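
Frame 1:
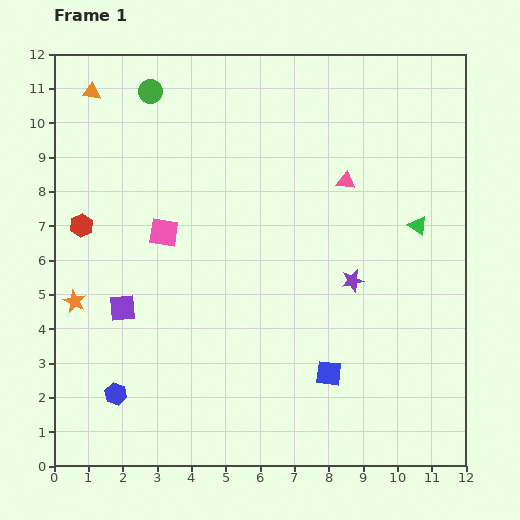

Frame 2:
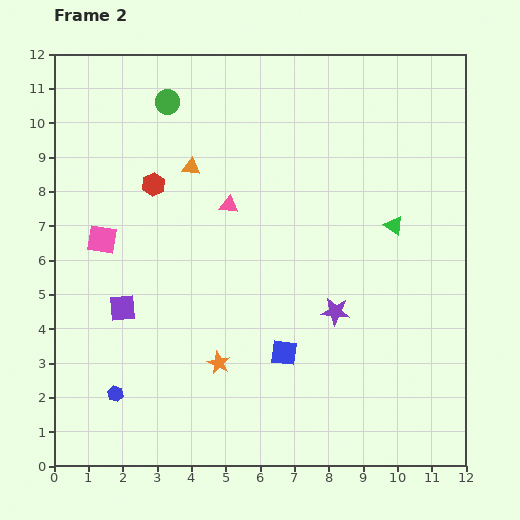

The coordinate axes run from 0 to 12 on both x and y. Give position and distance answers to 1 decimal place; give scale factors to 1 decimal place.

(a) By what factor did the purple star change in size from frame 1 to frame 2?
1.3×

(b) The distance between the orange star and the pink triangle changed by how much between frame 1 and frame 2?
-4.0

Distance in frame 1: 8.6. Distance in frame 2: 4.6.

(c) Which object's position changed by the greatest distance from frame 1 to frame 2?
the orange star

(moved 4.6; next 3.6)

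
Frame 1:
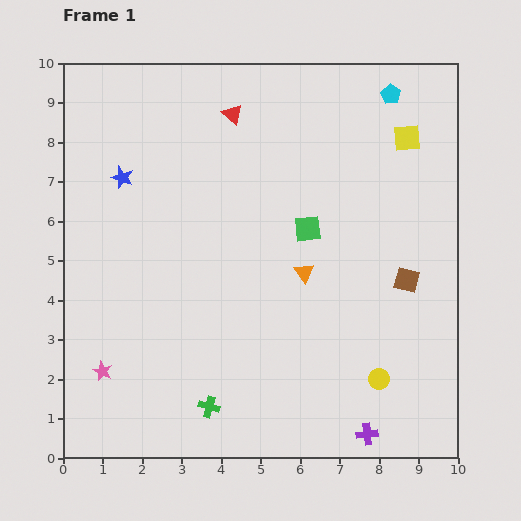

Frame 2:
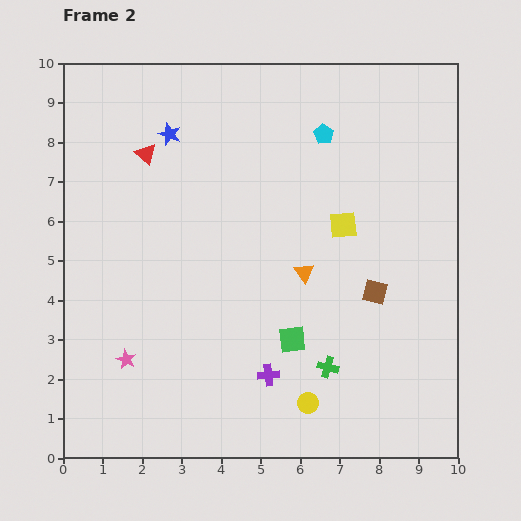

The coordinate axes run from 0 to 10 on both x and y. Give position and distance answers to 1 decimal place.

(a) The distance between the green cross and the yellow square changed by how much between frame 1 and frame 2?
-4.8

Distance in frame 1: 8.4. Distance in frame 2: 3.6.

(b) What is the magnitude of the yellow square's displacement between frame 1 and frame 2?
2.7

The yellow square moved from (8.7, 8.1) to (7.1, 5.9), a distance of √(1.6² + 2.2²) ≈ 2.7.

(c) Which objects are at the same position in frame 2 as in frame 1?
the orange triangle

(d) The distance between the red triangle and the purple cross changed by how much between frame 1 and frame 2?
-2.4

Distance in frame 1: 8.8. Distance in frame 2: 6.4.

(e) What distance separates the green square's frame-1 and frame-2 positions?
2.8

The green square moved from (6.2, 5.8) to (5.8, 3.0), a distance of √(0.4² + 2.8²) ≈ 2.8.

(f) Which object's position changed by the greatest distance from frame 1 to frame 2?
the green cross

(moved 3.2; next 2.9)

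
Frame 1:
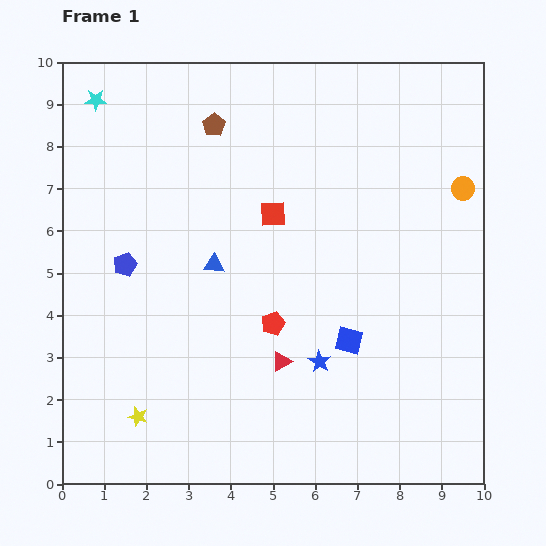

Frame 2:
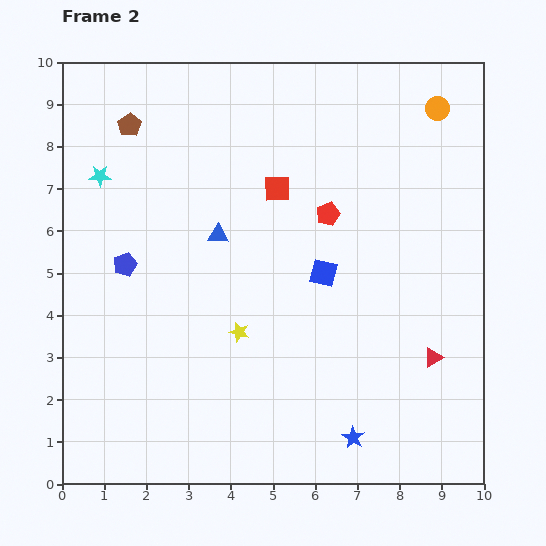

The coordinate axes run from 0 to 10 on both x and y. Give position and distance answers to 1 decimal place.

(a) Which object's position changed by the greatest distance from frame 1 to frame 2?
the red triangle

(moved 3.6; next 3.1)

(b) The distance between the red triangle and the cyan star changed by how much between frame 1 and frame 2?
+1.4

Distance in frame 1: 7.6. Distance in frame 2: 9.0.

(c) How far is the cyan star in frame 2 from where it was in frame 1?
1.8

The cyan star moved from (0.8, 9.1) to (0.9, 7.3), a distance of √(0.1² + 1.8²) ≈ 1.8.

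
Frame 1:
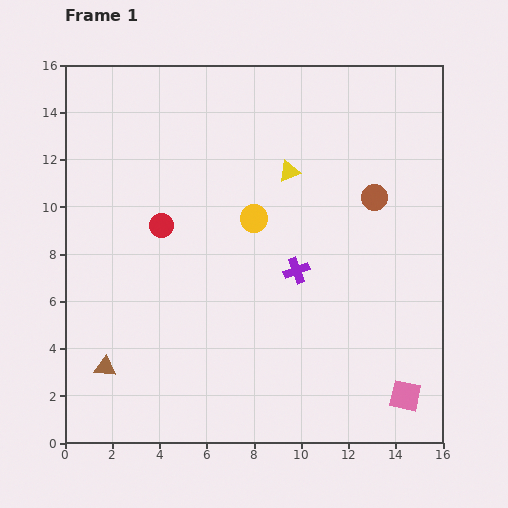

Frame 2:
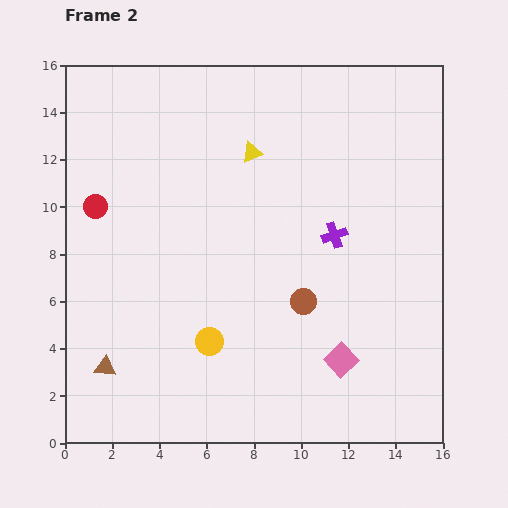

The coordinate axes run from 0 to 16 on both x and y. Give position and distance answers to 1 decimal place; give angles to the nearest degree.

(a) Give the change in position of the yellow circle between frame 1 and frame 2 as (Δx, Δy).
(-1.9, -5.2)

The yellow circle was at (8.0, 9.5) in frame 1 and (6.1, 4.3) in frame 2.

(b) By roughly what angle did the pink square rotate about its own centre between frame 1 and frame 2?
35° clockwise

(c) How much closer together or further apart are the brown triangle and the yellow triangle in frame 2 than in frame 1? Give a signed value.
-0.4

Distance in frame 1: 11.4. Distance in frame 2: 11.0.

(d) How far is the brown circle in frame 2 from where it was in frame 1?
5.3

The brown circle moved from (13.1, 10.4) to (10.1, 6.0), a distance of √(3.0² + 4.4²) ≈ 5.3.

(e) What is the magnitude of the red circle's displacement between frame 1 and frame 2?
2.9

The red circle moved from (4.1, 9.2) to (1.3, 10.0), a distance of √(2.8² + 0.8²) ≈ 2.9.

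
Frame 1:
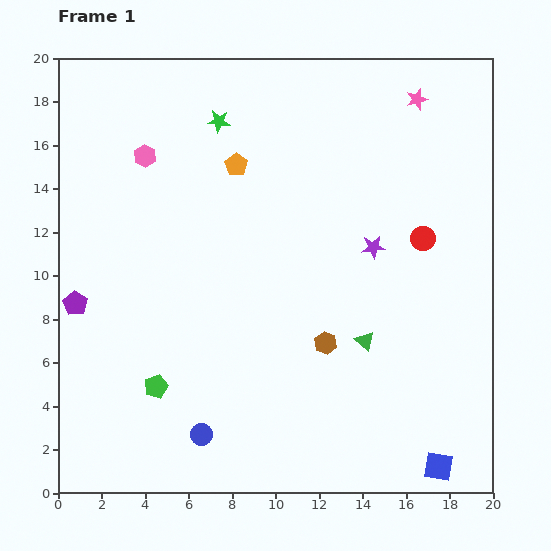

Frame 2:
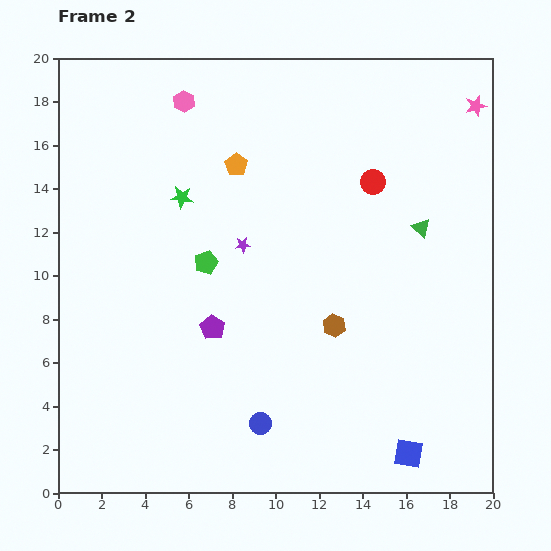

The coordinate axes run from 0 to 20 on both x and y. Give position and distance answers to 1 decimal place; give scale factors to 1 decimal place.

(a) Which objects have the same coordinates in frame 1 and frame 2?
the orange pentagon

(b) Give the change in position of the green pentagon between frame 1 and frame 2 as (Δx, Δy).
(2.3, 5.7)

The green pentagon was at (4.5, 4.9) in frame 1 and (6.8, 10.6) in frame 2.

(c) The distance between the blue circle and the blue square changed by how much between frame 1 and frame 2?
-4.1

Distance in frame 1: 11.0. Distance in frame 2: 6.9.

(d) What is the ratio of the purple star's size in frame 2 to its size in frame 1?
0.6×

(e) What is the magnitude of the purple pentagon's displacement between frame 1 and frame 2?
6.4

The purple pentagon moved from (0.8, 8.7) to (7.1, 7.6), a distance of √(6.3² + 1.1²) ≈ 6.4.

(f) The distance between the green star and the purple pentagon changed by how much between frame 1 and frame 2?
-4.5

Distance in frame 1: 10.7. Distance in frame 2: 6.2.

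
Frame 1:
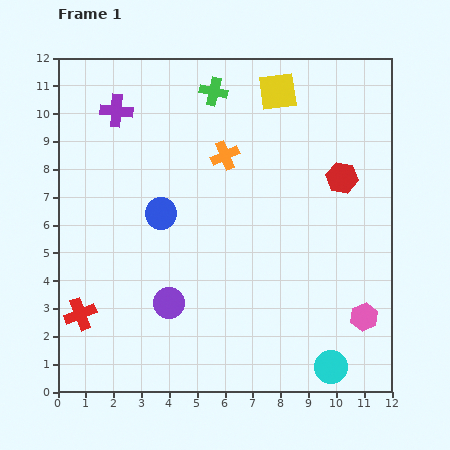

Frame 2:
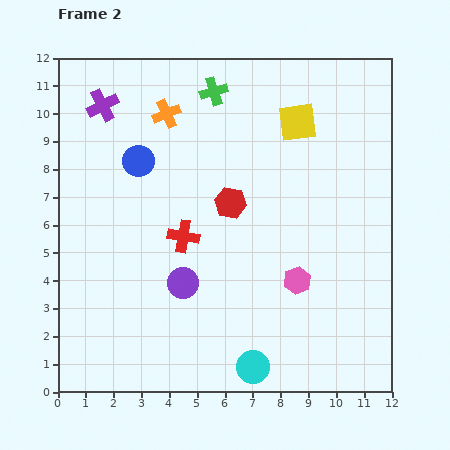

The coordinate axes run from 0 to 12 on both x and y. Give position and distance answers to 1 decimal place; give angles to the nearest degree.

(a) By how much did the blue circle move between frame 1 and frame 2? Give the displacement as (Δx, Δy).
(-0.8, 1.9)

The blue circle was at (3.7, 6.4) in frame 1 and (2.9, 8.3) in frame 2.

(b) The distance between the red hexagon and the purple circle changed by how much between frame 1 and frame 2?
-4.3

Distance in frame 1: 7.7. Distance in frame 2: 3.4.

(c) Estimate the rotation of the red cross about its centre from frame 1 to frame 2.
31° clockwise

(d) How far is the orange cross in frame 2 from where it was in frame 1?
2.6

The orange cross moved from (6.0, 8.5) to (3.9, 10.0), a distance of √(2.1² + 1.5²) ≈ 2.6.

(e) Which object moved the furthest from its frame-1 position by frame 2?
the red cross

(moved 4.6; next 4.1)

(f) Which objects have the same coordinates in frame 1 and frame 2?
the green cross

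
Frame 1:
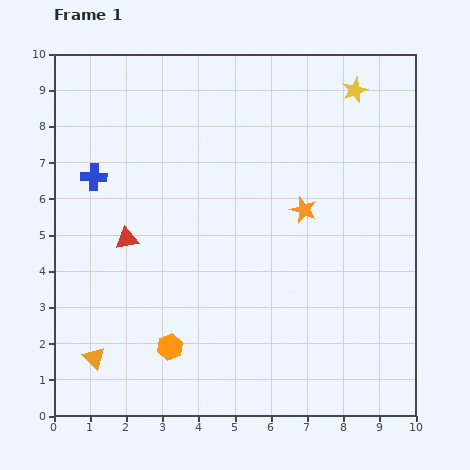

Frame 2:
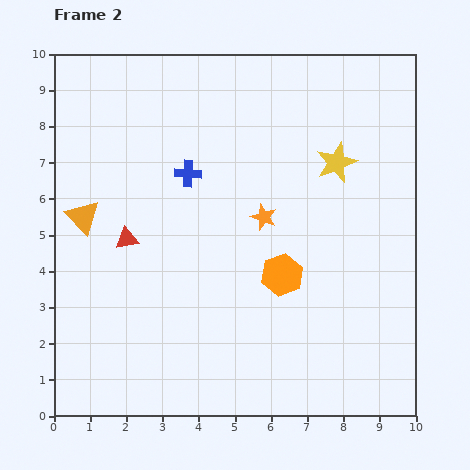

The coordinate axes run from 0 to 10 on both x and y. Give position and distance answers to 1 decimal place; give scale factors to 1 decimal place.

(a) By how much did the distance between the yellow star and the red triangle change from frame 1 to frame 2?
-1.3

Distance in frame 1: 7.5. Distance in frame 2: 6.2.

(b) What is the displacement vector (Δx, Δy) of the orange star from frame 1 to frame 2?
(-1.1, -0.2)

The orange star was at (6.9, 5.7) in frame 1 and (5.8, 5.5) in frame 2.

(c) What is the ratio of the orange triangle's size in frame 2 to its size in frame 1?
1.5×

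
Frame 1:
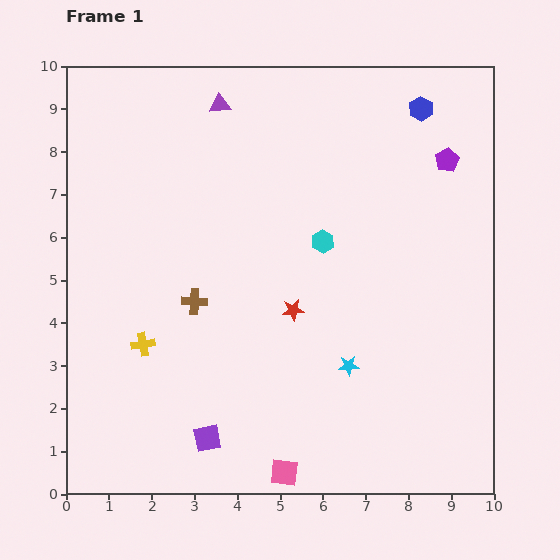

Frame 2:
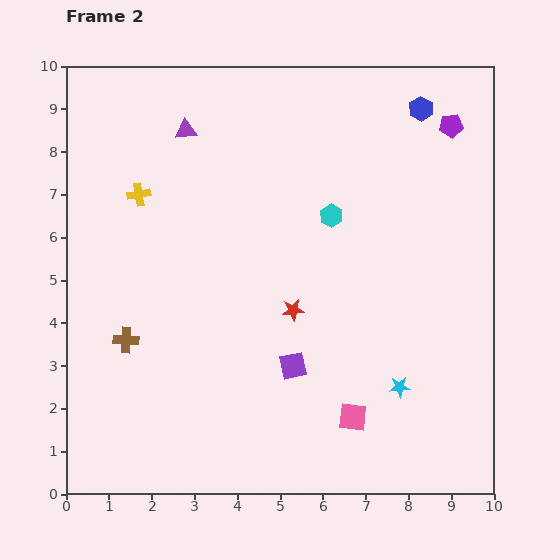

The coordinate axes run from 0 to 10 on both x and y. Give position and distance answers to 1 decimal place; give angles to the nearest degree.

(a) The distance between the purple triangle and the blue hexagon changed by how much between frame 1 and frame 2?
+0.8

Distance in frame 1: 4.7. Distance in frame 2: 5.5.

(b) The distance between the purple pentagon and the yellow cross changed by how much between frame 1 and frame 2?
-0.8

Distance in frame 1: 8.3. Distance in frame 2: 7.5.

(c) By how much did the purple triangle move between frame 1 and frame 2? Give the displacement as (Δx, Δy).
(-0.8, -0.6)

The purple triangle was at (3.6, 9.1) in frame 1 and (2.8, 8.5) in frame 2.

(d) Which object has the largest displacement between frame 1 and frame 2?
the yellow cross

(moved 3.5; next 2.6)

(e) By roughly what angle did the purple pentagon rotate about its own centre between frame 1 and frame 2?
24° clockwise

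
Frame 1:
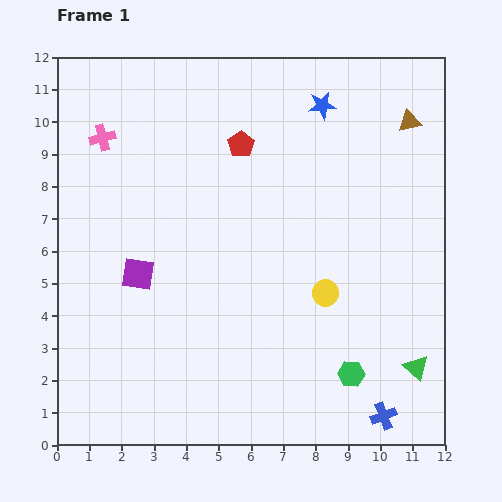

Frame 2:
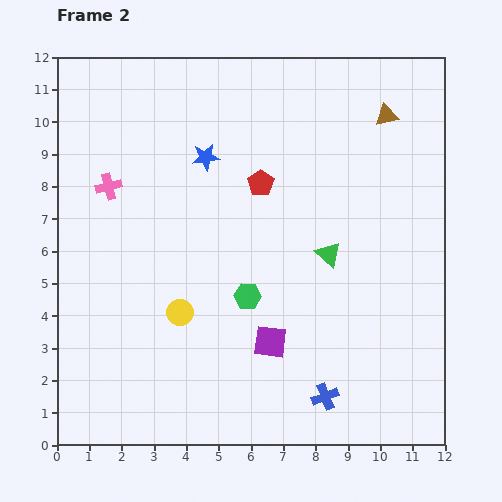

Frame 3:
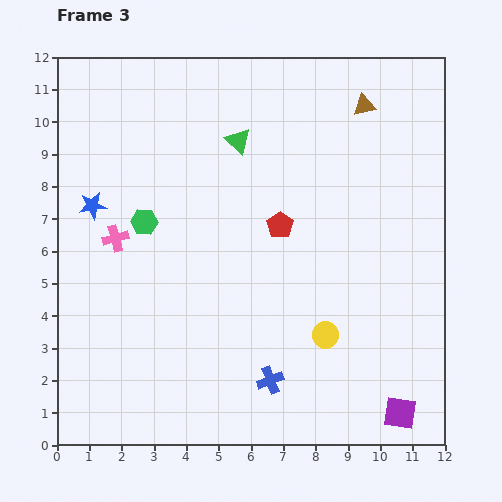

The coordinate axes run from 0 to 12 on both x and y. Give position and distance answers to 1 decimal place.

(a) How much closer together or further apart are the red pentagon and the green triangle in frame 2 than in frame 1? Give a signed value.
-5.8

Distance in frame 1: 8.8. Distance in frame 2: 3.0.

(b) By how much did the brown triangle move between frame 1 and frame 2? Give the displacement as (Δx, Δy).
(-0.7, 0.2)

The brown triangle was at (10.9, 10.0) in frame 1 and (10.2, 10.2) in frame 2.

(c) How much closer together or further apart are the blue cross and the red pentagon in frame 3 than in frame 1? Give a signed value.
-4.7

Distance in frame 1: 9.5. Distance in frame 3: 4.8.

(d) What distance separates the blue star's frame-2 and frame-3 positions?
3.8

The blue star moved from (4.6, 8.9) to (1.1, 7.4), a distance of √(3.5² + 1.5²) ≈ 3.8.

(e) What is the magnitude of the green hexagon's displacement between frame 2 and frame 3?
3.9

The green hexagon moved from (5.9, 4.6) to (2.7, 6.9), a distance of √(3.2² + 2.3²) ≈ 3.9.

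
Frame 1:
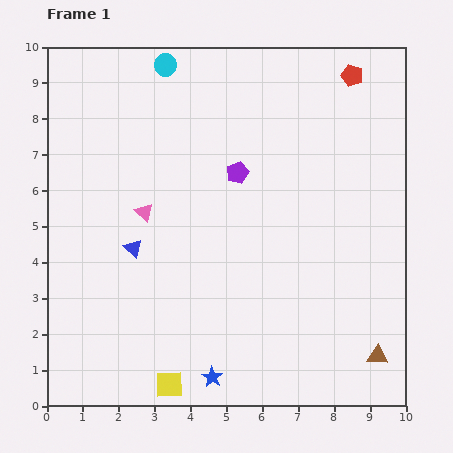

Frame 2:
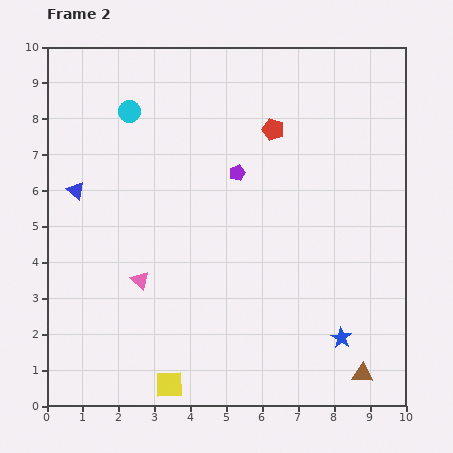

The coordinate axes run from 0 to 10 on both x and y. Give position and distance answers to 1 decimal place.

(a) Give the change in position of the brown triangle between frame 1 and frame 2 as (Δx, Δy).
(-0.4, -0.5)

The brown triangle was at (9.2, 1.4) in frame 1 and (8.8, 0.9) in frame 2.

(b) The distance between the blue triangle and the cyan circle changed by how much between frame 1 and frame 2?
-2.5

Distance in frame 1: 5.2. Distance in frame 2: 2.7.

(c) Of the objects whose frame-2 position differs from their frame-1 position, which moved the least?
the brown triangle

(moved 0.6)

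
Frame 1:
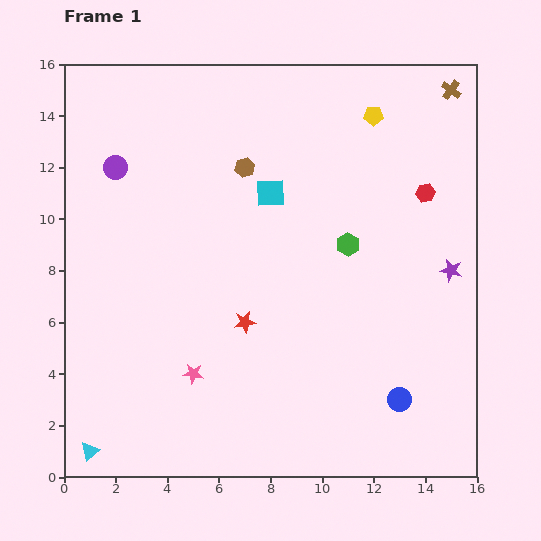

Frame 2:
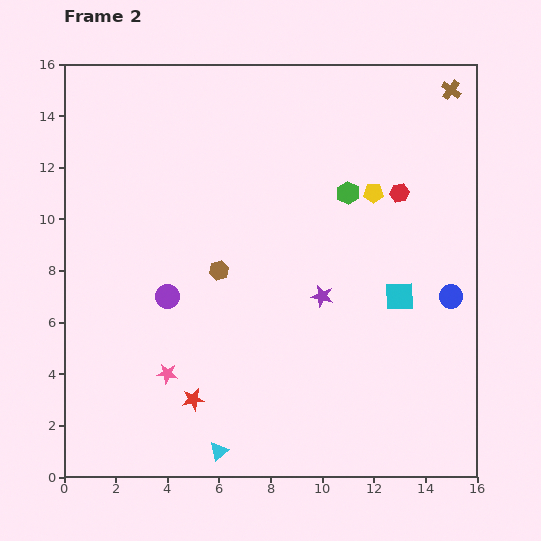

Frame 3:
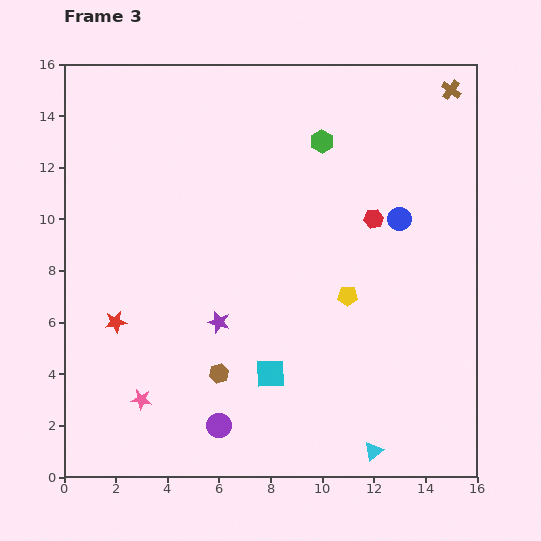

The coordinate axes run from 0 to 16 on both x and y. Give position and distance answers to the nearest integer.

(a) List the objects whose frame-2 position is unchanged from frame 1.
the brown cross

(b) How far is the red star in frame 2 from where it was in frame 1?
4

The red star moved from (7, 6) to (5, 3), a distance of √(2² + 3²) ≈ 4.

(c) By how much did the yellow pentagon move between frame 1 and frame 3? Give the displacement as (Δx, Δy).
(-1, -7)

The yellow pentagon was at (12, 14) in frame 1 and (11, 7) in frame 3.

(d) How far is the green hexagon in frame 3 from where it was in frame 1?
4

The green hexagon moved from (11, 9) to (10, 13), a distance of √(1² + 4²) ≈ 4.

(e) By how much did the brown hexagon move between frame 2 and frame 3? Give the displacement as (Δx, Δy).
(0, -4)

The brown hexagon was at (6, 8) in frame 2 and (6, 4) in frame 3.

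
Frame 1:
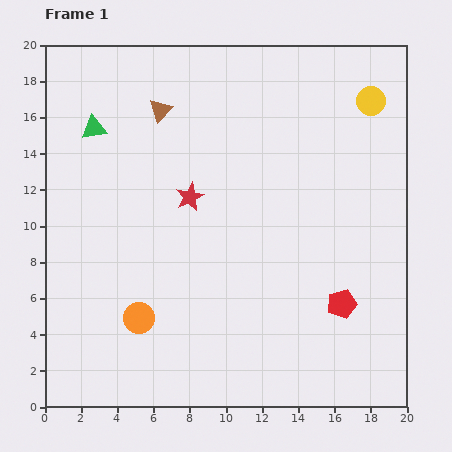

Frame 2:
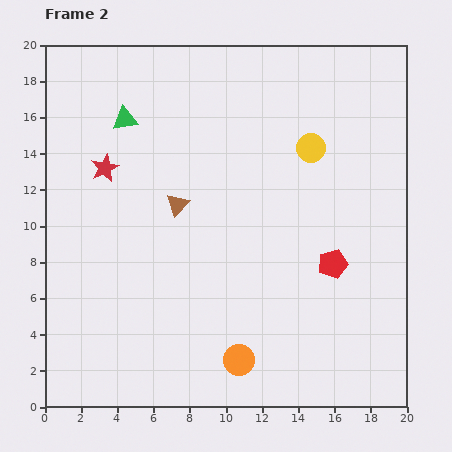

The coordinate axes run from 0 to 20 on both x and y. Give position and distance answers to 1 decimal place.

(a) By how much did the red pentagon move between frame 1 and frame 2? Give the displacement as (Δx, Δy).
(-0.5, 2.2)

The red pentagon was at (16.4, 5.7) in frame 1 and (15.9, 7.9) in frame 2.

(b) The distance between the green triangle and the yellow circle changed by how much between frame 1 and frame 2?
-5.0

Distance in frame 1: 15.4. Distance in frame 2: 10.4.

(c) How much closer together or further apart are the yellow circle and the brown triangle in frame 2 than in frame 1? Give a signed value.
-3.6

Distance in frame 1: 11.6. Distance in frame 2: 8.0.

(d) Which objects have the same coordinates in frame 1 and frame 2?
none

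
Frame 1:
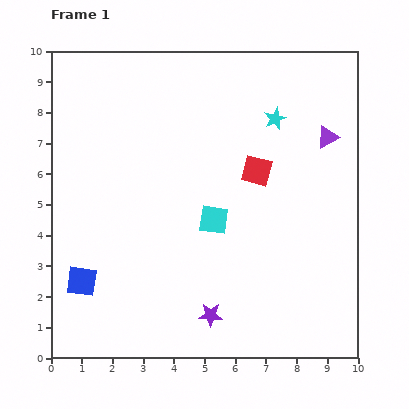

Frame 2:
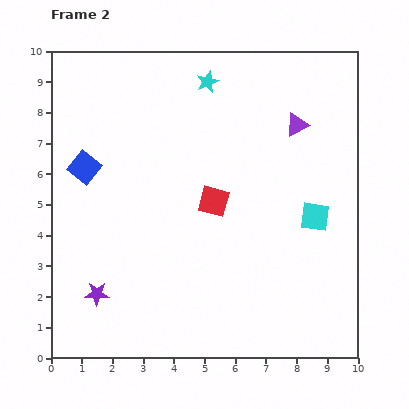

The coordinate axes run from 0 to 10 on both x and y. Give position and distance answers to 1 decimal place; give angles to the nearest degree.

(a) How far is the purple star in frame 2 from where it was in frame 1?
3.8

The purple star moved from (5.2, 1.4) to (1.5, 2.1), a distance of √(3.7² + 0.7²) ≈ 3.8.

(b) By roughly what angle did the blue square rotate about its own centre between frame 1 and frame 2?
31° clockwise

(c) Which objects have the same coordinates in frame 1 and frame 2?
none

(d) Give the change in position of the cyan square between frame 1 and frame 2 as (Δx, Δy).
(3.3, 0.1)

The cyan square was at (5.3, 4.5) in frame 1 and (8.6, 4.6) in frame 2.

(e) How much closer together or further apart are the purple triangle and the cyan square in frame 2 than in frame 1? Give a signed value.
-1.5

Distance in frame 1: 4.6. Distance in frame 2: 3.1.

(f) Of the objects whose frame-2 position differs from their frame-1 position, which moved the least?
the purple triangle

(moved 1.1)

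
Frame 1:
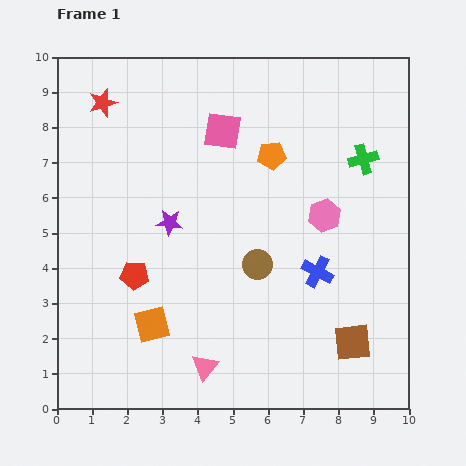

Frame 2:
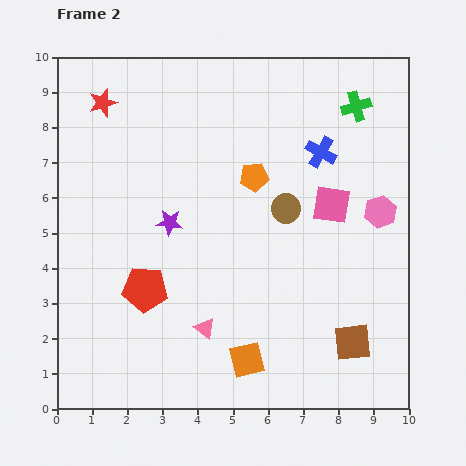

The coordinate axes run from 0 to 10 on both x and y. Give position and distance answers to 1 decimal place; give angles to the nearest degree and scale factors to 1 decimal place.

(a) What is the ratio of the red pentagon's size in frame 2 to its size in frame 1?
1.6×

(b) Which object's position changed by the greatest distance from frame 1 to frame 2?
the pink square

(moved 3.7; next 3.4)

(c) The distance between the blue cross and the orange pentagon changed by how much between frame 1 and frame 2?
-1.5

Distance in frame 1: 3.5. Distance in frame 2: 2.0.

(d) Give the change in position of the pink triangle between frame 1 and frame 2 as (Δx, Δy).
(0.0, 1.1)

The pink triangle was at (4.2, 1.2) in frame 1 and (4.2, 2.3) in frame 2.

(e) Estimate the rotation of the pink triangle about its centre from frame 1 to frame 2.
31° counter-clockwise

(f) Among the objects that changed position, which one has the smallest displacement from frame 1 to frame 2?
the red pentagon

(moved 0.5)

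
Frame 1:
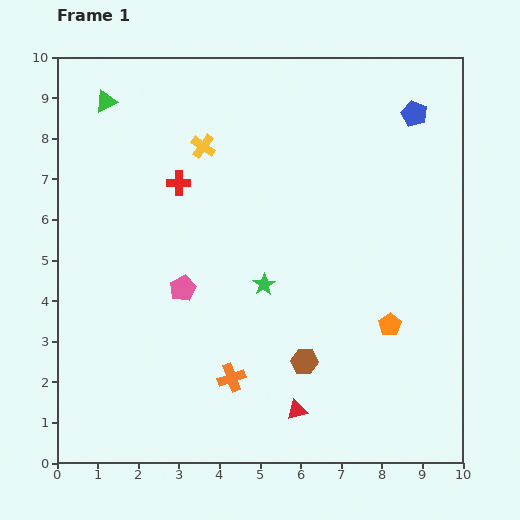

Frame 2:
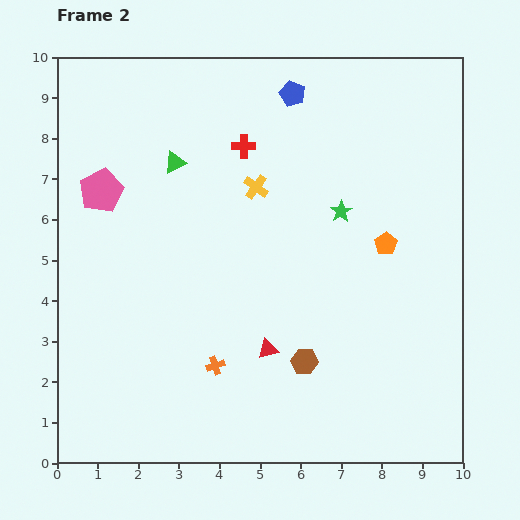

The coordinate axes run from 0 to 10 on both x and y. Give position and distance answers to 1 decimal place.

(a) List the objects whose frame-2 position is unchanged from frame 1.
the brown hexagon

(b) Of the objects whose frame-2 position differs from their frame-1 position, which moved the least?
the orange cross

(moved 0.5)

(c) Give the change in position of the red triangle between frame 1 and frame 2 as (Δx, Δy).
(-0.7, 1.5)

The red triangle was at (5.9, 1.3) in frame 1 and (5.2, 2.8) in frame 2.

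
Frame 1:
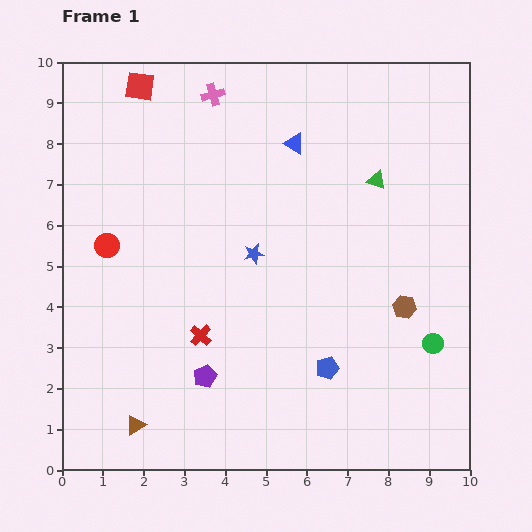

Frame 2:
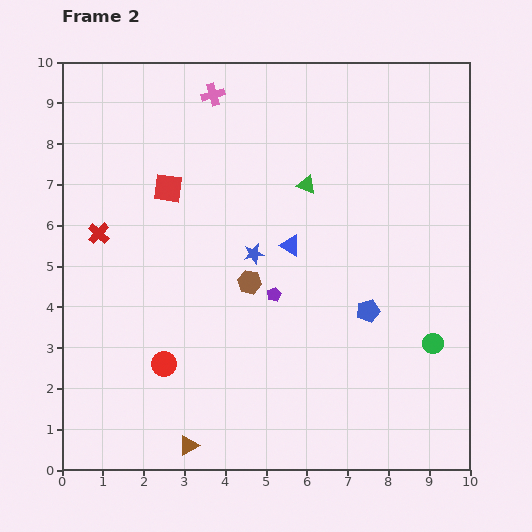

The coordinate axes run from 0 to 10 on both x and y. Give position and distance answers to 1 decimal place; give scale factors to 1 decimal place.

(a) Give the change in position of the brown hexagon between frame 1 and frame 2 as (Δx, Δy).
(-3.8, 0.6)

The brown hexagon was at (8.4, 4.0) in frame 1 and (4.6, 4.6) in frame 2.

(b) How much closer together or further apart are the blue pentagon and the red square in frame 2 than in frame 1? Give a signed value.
-2.6

Distance in frame 1: 8.3. Distance in frame 2: 5.7.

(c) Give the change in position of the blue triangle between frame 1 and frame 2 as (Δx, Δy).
(-0.1, -2.5)

The blue triangle was at (5.7, 8.0) in frame 1 and (5.6, 5.5) in frame 2.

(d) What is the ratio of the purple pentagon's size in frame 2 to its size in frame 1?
0.6×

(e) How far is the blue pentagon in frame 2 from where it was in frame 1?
1.7

The blue pentagon moved from (6.5, 2.5) to (7.5, 3.9), a distance of √(1.0² + 1.4²) ≈ 1.7.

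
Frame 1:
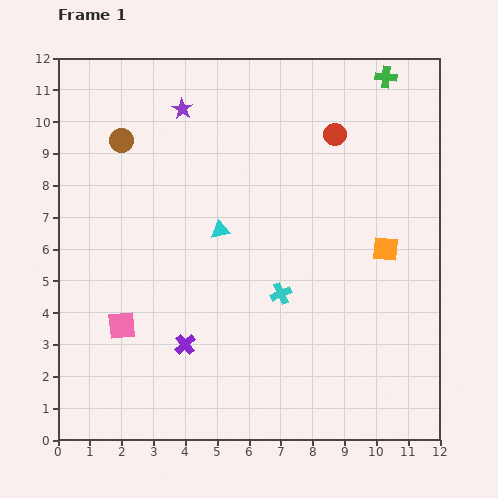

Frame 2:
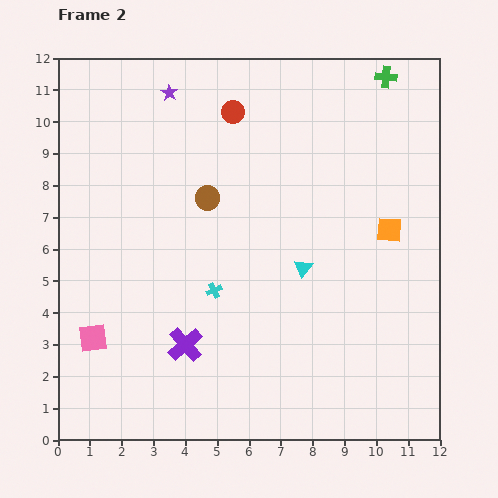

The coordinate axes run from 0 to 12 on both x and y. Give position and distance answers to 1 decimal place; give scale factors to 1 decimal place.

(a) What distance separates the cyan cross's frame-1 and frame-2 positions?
2.1

The cyan cross moved from (7.0, 4.6) to (4.9, 4.7), a distance of √(2.1² + 0.1²) ≈ 2.1.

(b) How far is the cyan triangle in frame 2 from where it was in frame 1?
2.9

The cyan triangle moved from (5.1, 6.6) to (7.7, 5.4), a distance of √(2.6² + 1.2²) ≈ 2.9.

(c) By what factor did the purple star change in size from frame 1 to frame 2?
0.8×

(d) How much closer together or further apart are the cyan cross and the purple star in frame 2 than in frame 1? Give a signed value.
-0.2

Distance in frame 1: 6.6. Distance in frame 2: 6.4.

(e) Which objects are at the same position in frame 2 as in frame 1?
the purple cross, the green cross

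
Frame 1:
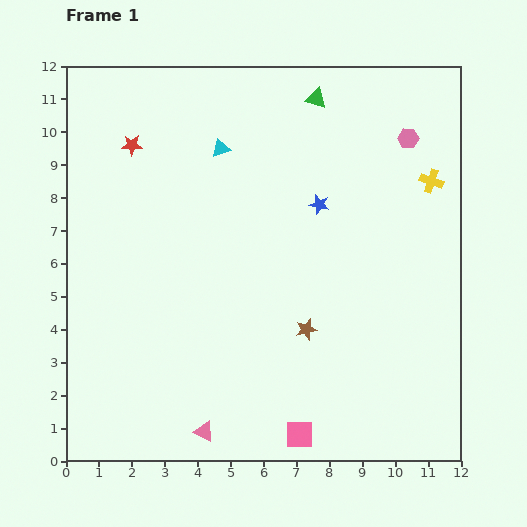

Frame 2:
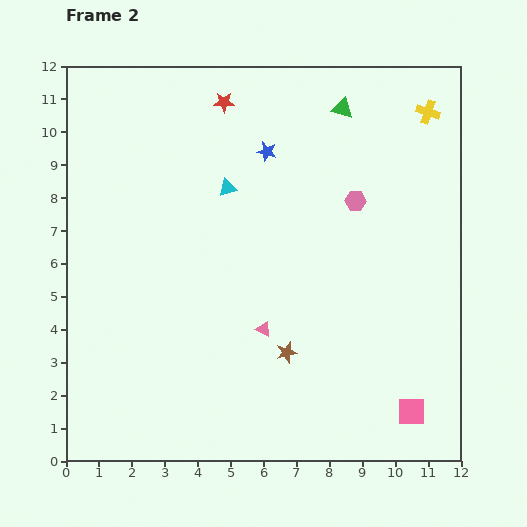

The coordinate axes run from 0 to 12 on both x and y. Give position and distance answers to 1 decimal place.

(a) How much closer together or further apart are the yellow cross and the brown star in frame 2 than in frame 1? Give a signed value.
+2.6

Distance in frame 1: 5.9. Distance in frame 2: 8.5.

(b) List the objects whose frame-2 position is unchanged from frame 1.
none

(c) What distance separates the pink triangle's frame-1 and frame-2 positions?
3.6

The pink triangle moved from (4.2, 0.9) to (6.0, 4.0), a distance of √(1.8² + 3.1²) ≈ 3.6.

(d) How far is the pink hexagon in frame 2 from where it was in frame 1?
2.5

The pink hexagon moved from (10.4, 9.8) to (8.8, 7.9), a distance of √(1.6² + 1.9²) ≈ 2.5.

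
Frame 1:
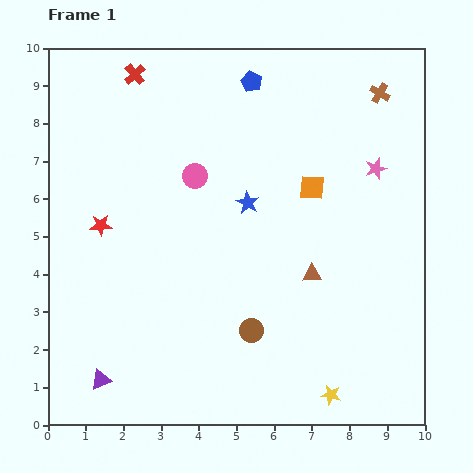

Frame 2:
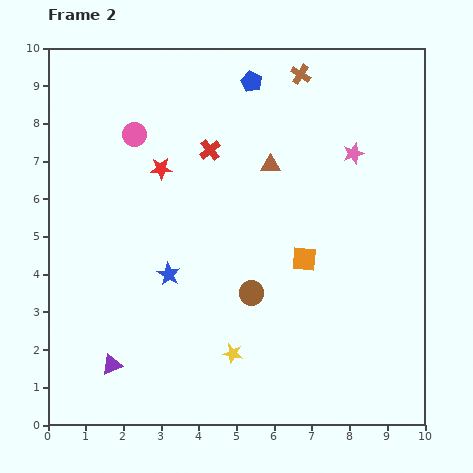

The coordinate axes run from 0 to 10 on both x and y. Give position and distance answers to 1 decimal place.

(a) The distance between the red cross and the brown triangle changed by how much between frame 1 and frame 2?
-5.5

Distance in frame 1: 7.1. Distance in frame 2: 1.6.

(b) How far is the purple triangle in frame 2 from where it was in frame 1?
0.5

The purple triangle moved from (1.4, 1.2) to (1.7, 1.6), a distance of √(0.3² + 0.4²) ≈ 0.5.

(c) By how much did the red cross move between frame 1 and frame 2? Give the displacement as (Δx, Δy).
(2.0, -2.0)

The red cross was at (2.3, 9.3) in frame 1 and (4.3, 7.3) in frame 2.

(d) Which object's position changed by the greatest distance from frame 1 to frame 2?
the brown triangle

(moved 3.1; next 2.8)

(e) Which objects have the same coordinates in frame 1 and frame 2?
the blue pentagon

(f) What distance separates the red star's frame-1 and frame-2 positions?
2.2

The red star moved from (1.4, 5.3) to (3.0, 6.8), a distance of √(1.6² + 1.5²) ≈ 2.2.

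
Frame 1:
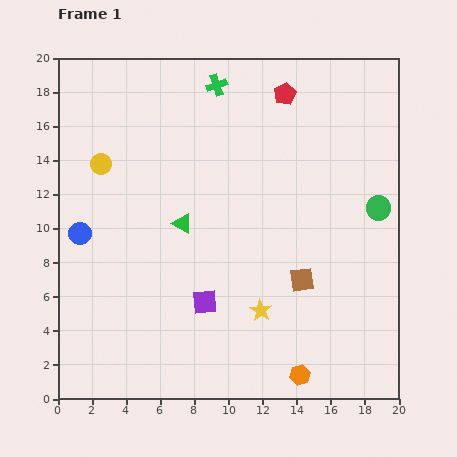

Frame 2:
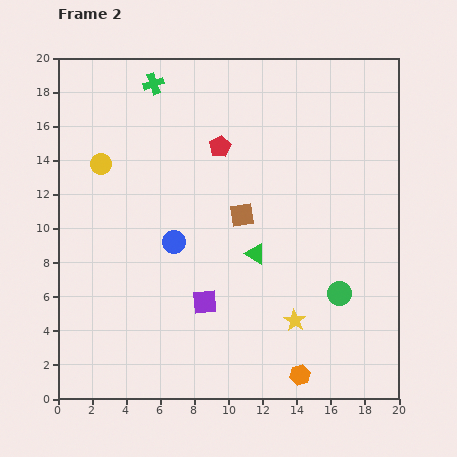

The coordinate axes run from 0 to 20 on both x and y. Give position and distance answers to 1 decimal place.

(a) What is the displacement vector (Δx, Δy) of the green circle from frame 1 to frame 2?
(-2.3, -5.0)

The green circle was at (18.8, 11.2) in frame 1 and (16.5, 6.2) in frame 2.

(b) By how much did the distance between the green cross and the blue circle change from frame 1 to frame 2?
-2.4

Distance in frame 1: 11.8. Distance in frame 2: 9.4.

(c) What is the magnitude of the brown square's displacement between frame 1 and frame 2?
5.2

The brown square moved from (14.3, 7.0) to (10.8, 10.8), a distance of √(3.5² + 3.8²) ≈ 5.2.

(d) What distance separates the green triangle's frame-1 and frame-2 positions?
4.7

The green triangle moved from (7.3, 10.3) to (11.6, 8.5), a distance of √(4.3² + 1.8²) ≈ 4.7.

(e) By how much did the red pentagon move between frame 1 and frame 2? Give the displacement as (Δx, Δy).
(-3.8, -3.1)

The red pentagon was at (13.3, 17.9) in frame 1 and (9.5, 14.8) in frame 2.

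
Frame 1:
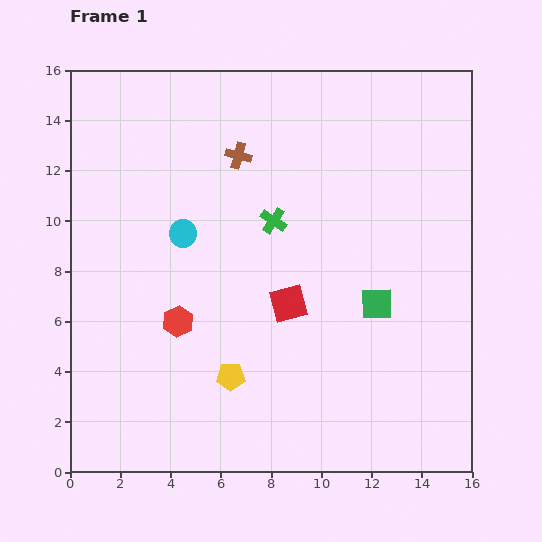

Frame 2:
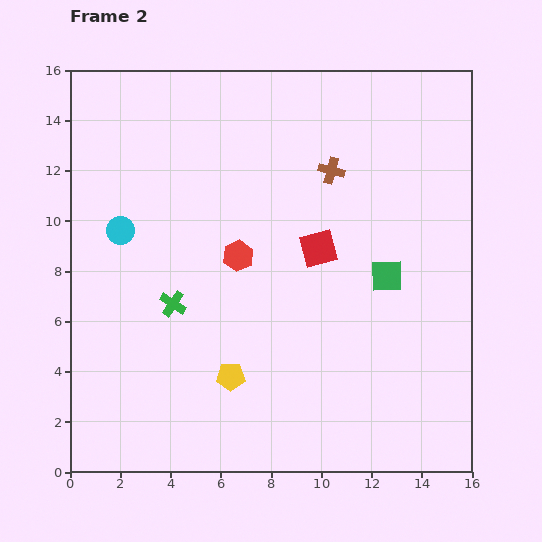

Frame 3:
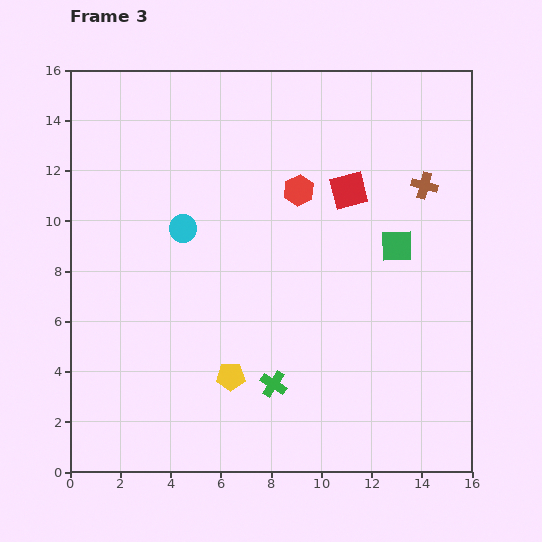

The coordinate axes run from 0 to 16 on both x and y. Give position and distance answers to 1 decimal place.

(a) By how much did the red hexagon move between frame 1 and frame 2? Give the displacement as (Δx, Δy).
(2.4, 2.6)

The red hexagon was at (4.3, 6.0) in frame 1 and (6.7, 8.6) in frame 2.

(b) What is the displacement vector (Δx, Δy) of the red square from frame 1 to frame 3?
(2.4, 4.5)

The red square was at (8.7, 6.7) in frame 1 and (11.1, 11.2) in frame 3.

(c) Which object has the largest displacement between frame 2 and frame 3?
the green cross

(moved 5.1; next 3.7)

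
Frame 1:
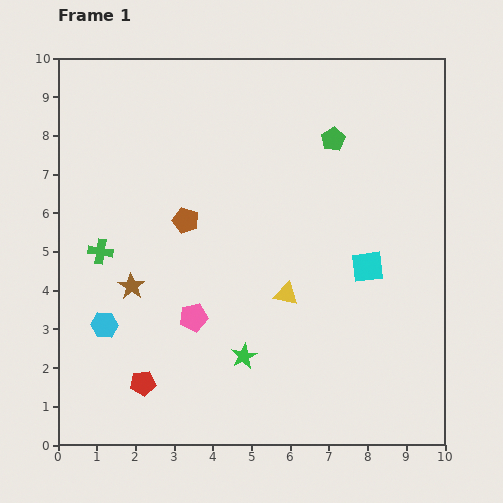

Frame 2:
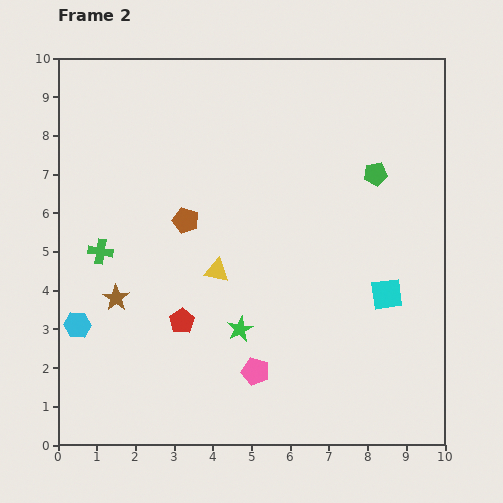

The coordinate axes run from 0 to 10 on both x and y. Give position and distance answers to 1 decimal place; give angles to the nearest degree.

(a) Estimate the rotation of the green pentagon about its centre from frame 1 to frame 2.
21° clockwise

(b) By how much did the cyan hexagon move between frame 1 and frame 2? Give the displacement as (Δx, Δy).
(-0.7, 0.0)

The cyan hexagon was at (1.2, 3.1) in frame 1 and (0.5, 3.1) in frame 2.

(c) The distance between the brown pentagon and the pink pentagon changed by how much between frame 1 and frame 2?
+1.8

Distance in frame 1: 2.5. Distance in frame 2: 4.3.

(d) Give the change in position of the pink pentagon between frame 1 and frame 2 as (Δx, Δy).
(1.6, -1.4)

The pink pentagon was at (3.5, 3.3) in frame 1 and (5.1, 1.9) in frame 2.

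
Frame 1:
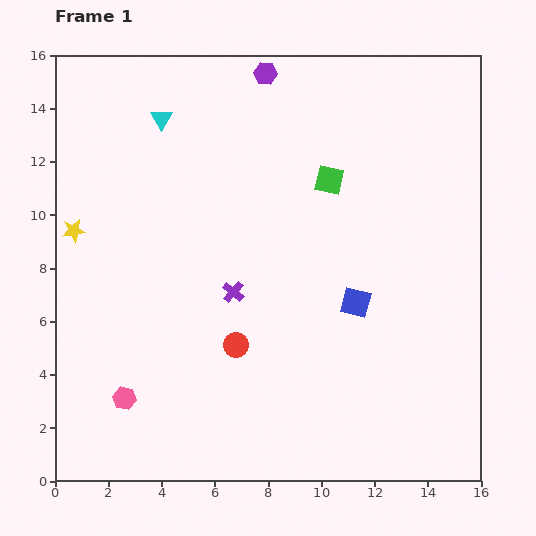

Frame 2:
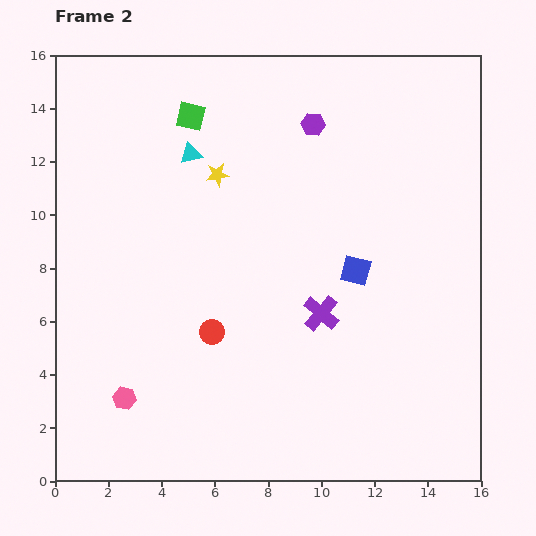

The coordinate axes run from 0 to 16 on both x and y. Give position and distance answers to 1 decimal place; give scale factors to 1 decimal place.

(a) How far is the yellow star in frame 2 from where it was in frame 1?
5.8

The yellow star moved from (0.7, 9.4) to (6.1, 11.5), a distance of √(5.4² + 2.1²) ≈ 5.8.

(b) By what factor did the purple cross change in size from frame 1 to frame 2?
1.6×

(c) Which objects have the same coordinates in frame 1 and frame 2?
the pink hexagon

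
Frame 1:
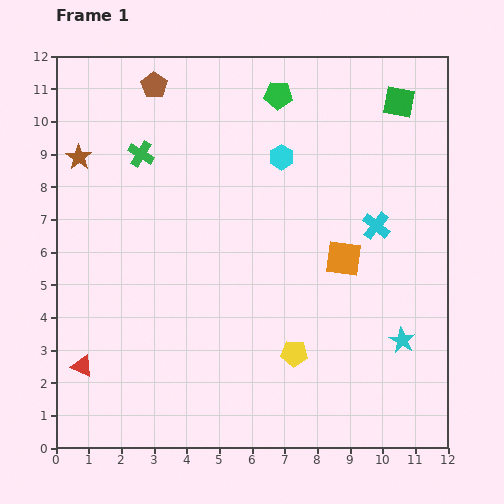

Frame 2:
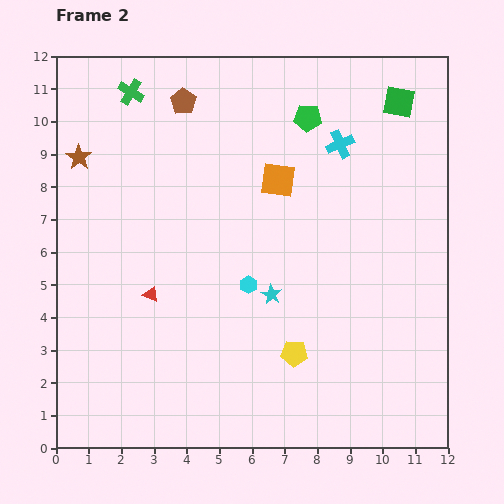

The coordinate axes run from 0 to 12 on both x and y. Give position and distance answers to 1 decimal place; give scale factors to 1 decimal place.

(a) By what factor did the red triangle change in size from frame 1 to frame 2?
0.7×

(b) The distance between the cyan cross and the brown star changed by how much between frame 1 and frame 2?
-1.3

Distance in frame 1: 9.3. Distance in frame 2: 8.0.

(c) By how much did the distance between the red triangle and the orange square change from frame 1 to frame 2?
-3.5

Distance in frame 1: 8.7. Distance in frame 2: 5.2.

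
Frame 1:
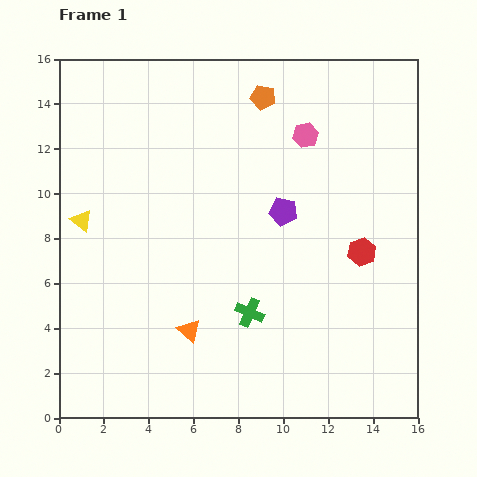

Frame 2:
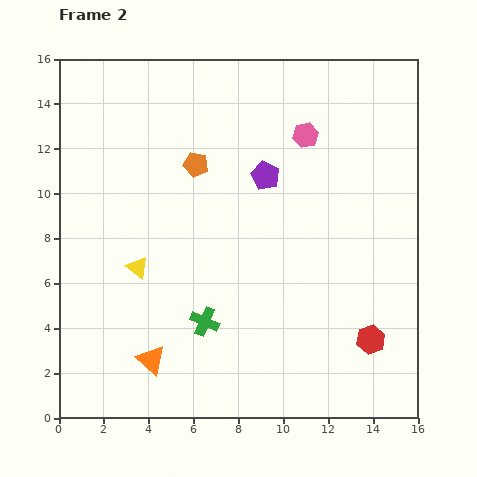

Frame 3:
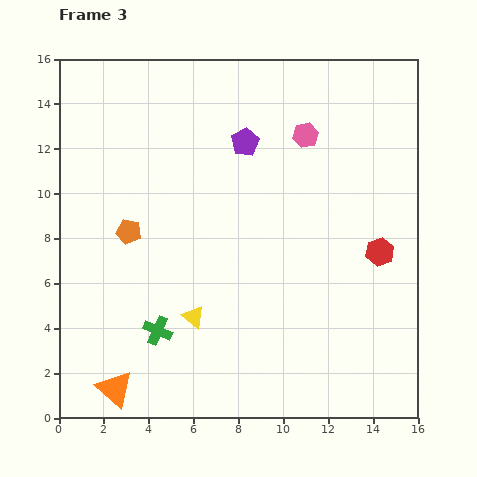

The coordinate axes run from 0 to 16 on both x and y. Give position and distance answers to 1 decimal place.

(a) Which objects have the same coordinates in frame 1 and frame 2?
the pink hexagon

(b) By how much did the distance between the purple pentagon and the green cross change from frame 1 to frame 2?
+2.3

Distance in frame 1: 4.7. Distance in frame 2: 7.0.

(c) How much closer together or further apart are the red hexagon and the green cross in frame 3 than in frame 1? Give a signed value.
+4.8

Distance in frame 1: 5.7. Distance in frame 3: 10.5.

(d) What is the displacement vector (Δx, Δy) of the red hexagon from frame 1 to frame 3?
(0.8, 0.0)

The red hexagon was at (13.5, 7.4) in frame 1 and (14.3, 7.4) in frame 3.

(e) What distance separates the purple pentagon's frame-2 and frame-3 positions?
1.7

The purple pentagon moved from (9.2, 10.8) to (8.3, 12.3), a distance of √(0.9² + 1.5²) ≈ 1.7.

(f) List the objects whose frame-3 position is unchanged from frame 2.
the pink hexagon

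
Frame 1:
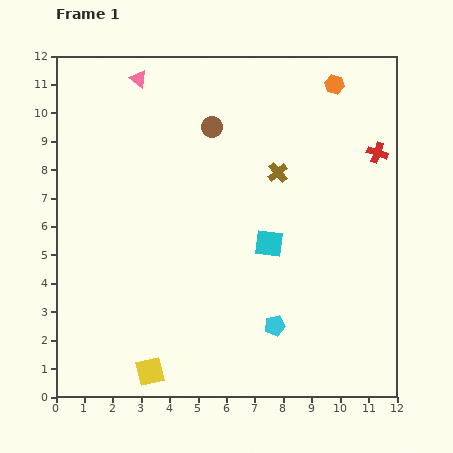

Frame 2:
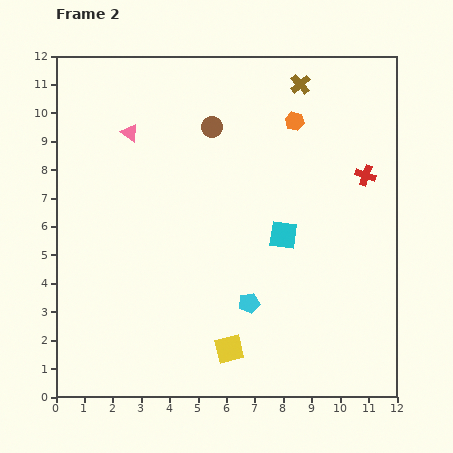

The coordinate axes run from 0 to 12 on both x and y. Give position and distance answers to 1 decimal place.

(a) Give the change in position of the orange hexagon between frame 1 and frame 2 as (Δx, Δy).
(-1.4, -1.3)

The orange hexagon was at (9.8, 11.0) in frame 1 and (8.4, 9.7) in frame 2.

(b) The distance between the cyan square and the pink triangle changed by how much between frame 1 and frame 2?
-0.9

Distance in frame 1: 7.4. Distance in frame 2: 6.5.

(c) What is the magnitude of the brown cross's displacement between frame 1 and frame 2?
3.2

The brown cross moved from (7.8, 7.9) to (8.6, 11.0), a distance of √(0.8² + 3.1²) ≈ 3.2.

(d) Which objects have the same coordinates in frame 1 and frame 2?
the brown circle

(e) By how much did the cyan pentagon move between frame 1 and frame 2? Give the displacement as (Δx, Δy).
(-0.9, 0.8)

The cyan pentagon was at (7.7, 2.5) in frame 1 and (6.8, 3.3) in frame 2.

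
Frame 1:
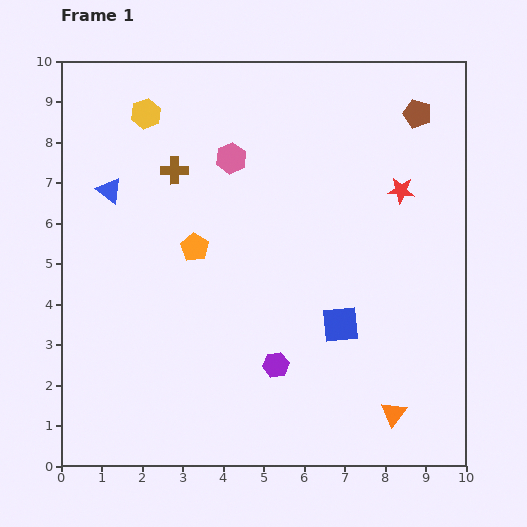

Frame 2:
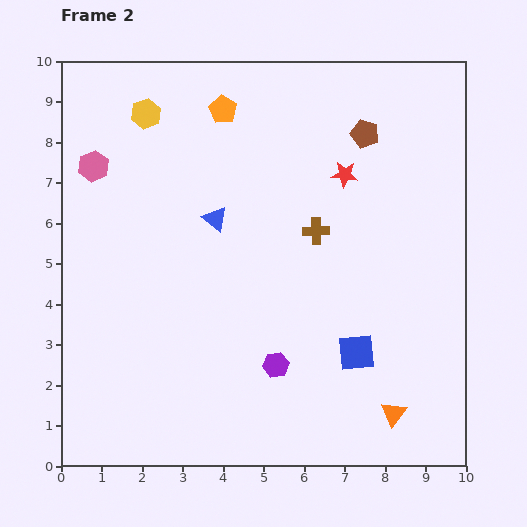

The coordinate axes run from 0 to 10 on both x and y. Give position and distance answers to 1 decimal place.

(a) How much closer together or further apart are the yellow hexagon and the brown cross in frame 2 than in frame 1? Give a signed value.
+3.5

Distance in frame 1: 1.6. Distance in frame 2: 5.1.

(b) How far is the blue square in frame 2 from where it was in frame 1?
0.8

The blue square moved from (6.9, 3.5) to (7.3, 2.8), a distance of √(0.4² + 0.7²) ≈ 0.8.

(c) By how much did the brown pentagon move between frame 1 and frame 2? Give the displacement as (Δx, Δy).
(-1.3, -0.5)

The brown pentagon was at (8.8, 8.7) in frame 1 and (7.5, 8.2) in frame 2.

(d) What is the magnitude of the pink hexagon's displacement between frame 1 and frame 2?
3.4

The pink hexagon moved from (4.2, 7.6) to (0.8, 7.4), a distance of √(3.4² + 0.2²) ≈ 3.4.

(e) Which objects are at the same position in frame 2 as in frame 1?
the orange triangle, the yellow hexagon, the purple hexagon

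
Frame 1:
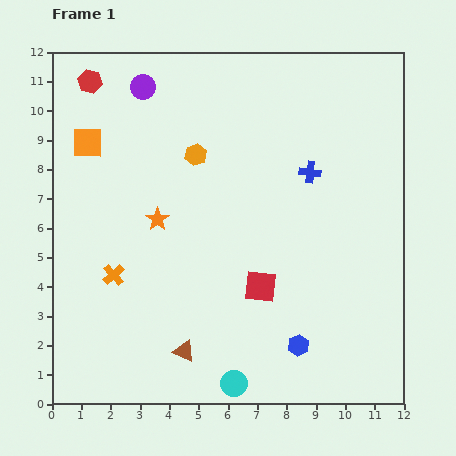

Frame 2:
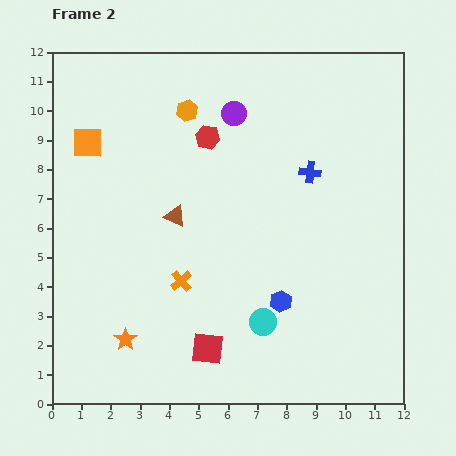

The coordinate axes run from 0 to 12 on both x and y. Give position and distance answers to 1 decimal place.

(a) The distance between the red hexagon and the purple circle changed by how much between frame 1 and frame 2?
-0.6

Distance in frame 1: 1.8. Distance in frame 2: 1.2.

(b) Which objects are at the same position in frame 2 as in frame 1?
the blue cross, the orange square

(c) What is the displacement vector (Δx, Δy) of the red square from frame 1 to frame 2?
(-1.8, -2.1)

The red square was at (7.1, 4.0) in frame 1 and (5.3, 1.9) in frame 2.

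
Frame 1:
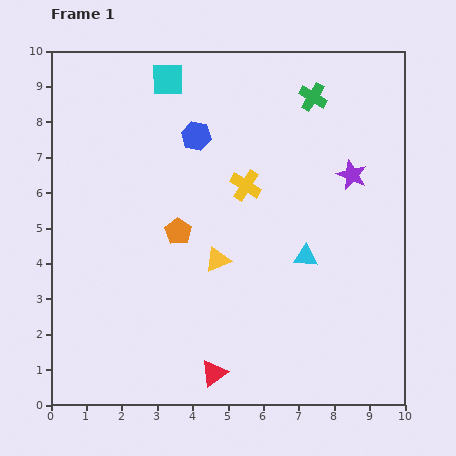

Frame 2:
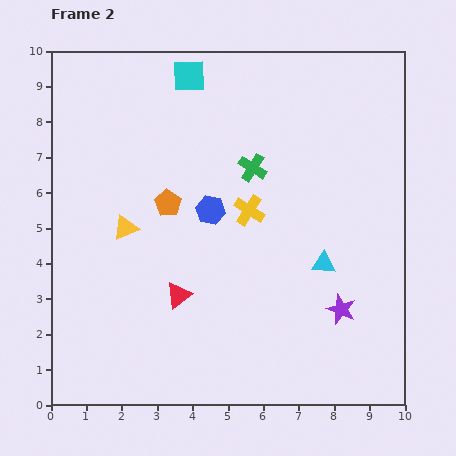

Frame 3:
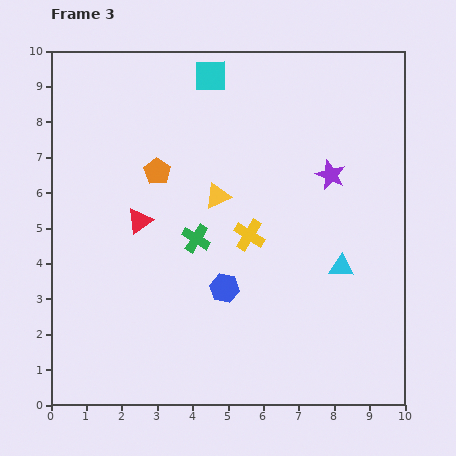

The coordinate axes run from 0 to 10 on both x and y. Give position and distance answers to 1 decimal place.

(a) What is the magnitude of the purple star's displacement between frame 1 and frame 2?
3.8

The purple star moved from (8.5, 6.5) to (8.2, 2.7), a distance of √(0.3² + 3.8²) ≈ 3.8.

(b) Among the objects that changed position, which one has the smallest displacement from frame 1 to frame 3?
the purple star

(moved 0.6)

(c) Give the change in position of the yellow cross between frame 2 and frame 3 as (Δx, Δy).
(0.0, -0.7)

The yellow cross was at (5.6, 5.5) in frame 2 and (5.6, 4.8) in frame 3.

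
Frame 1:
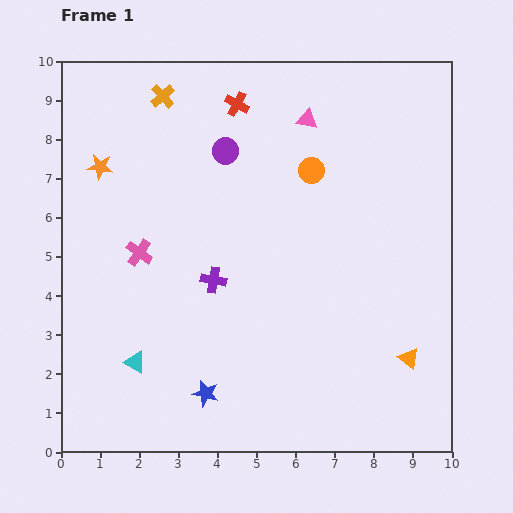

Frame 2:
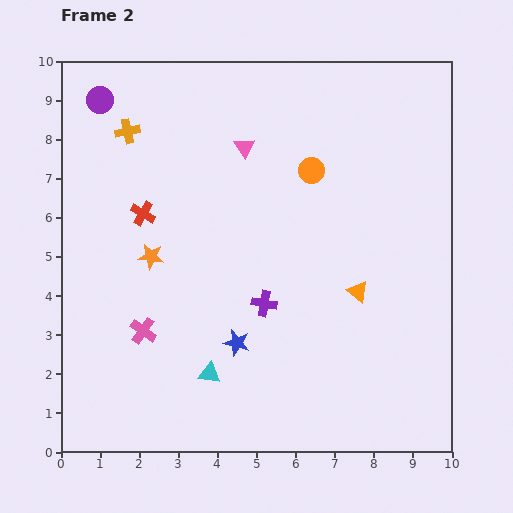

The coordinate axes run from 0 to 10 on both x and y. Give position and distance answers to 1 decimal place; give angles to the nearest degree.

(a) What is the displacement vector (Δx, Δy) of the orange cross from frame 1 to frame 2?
(-0.9, -0.9)

The orange cross was at (2.6, 9.1) in frame 1 and (1.7, 8.2) in frame 2.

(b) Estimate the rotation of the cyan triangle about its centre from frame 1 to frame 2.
21° counter-clockwise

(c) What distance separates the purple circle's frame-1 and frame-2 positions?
3.5

The purple circle moved from (4.2, 7.7) to (1.0, 9.0), a distance of √(3.2² + 1.3²) ≈ 3.5.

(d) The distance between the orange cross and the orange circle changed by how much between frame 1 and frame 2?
+0.6

Distance in frame 1: 4.2. Distance in frame 2: 4.8.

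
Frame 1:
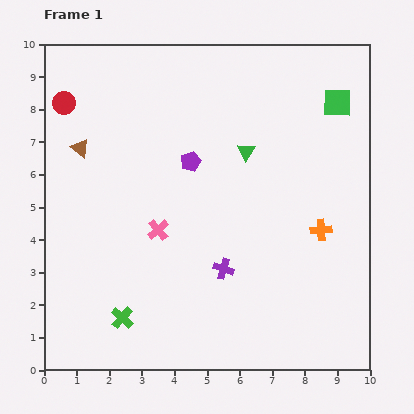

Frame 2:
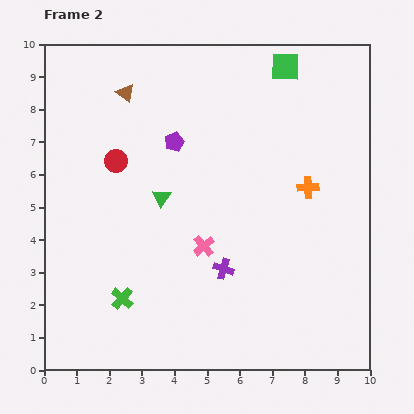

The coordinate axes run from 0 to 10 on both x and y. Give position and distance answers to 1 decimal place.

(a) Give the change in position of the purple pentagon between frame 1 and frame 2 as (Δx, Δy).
(-0.5, 0.6)

The purple pentagon was at (4.5, 6.4) in frame 1 and (4.0, 7.0) in frame 2.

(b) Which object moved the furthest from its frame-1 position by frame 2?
the green triangle

(moved 3.0; next 2.4)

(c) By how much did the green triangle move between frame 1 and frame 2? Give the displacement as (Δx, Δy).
(-2.6, -1.4)

The green triangle was at (6.2, 6.7) in frame 1 and (3.6, 5.3) in frame 2.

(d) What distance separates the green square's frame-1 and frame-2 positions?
1.9

The green square moved from (9.0, 8.2) to (7.4, 9.3), a distance of √(1.6² + 1.1²) ≈ 1.9.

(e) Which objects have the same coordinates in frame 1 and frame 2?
the purple cross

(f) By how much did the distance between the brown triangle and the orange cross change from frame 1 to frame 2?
-1.5

Distance in frame 1: 7.8. Distance in frame 2: 6.3.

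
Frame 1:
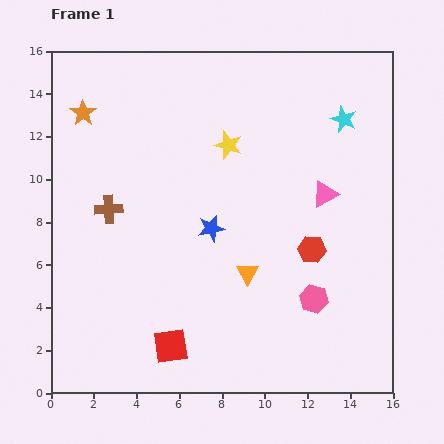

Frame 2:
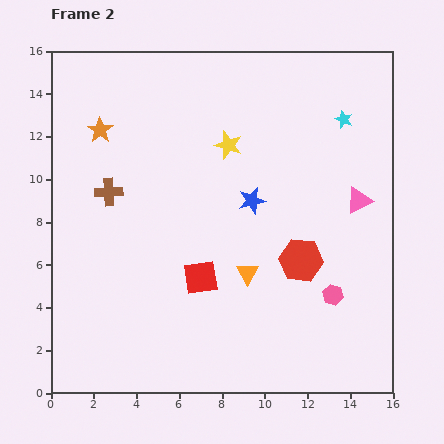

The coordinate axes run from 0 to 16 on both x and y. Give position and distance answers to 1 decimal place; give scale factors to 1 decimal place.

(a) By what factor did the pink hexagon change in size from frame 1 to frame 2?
0.7×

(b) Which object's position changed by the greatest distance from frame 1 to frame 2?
the red square

(moved 3.5; next 2.3)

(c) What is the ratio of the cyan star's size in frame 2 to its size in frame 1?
0.7×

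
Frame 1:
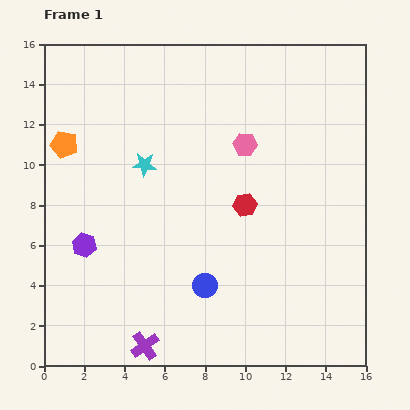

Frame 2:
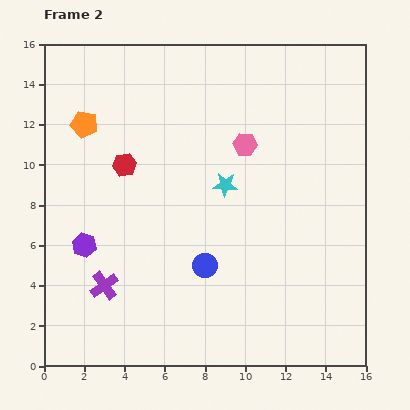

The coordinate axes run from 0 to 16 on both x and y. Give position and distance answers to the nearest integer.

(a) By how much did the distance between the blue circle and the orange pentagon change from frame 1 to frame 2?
-1

Distance in frame 1: 10. Distance in frame 2: 9.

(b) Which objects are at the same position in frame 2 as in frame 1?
the pink hexagon, the purple hexagon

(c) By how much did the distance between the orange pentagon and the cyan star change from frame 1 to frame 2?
+4

Distance in frame 1: 4. Distance in frame 2: 8.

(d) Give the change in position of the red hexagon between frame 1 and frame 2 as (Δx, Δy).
(-6, 2)

The red hexagon was at (10, 8) in frame 1 and (4, 10) in frame 2.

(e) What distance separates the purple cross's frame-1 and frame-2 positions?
4

The purple cross moved from (5, 1) to (3, 4), a distance of √(2² + 3²) ≈ 4.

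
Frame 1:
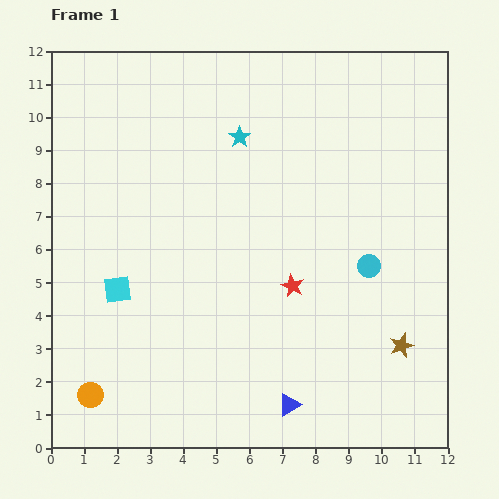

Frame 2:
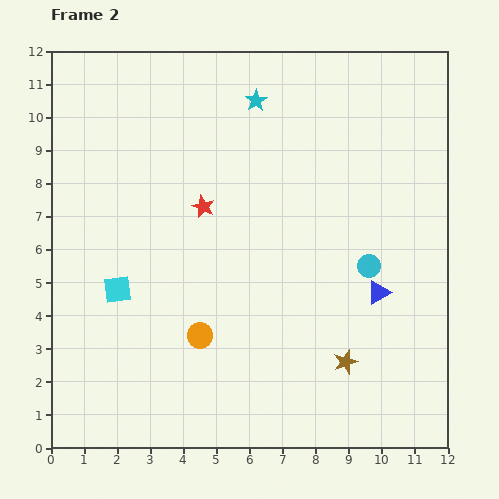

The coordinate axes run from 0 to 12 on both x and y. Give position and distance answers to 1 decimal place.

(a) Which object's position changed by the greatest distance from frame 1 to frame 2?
the blue triangle

(moved 4.3; next 3.8)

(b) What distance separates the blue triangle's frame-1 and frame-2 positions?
4.3

The blue triangle moved from (7.2, 1.3) to (9.9, 4.7), a distance of √(2.7² + 3.4²) ≈ 4.3.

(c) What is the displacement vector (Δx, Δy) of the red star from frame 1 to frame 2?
(-2.7, 2.4)

The red star was at (7.3, 4.9) in frame 1 and (4.6, 7.3) in frame 2.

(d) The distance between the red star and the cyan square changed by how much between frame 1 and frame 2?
-1.7

Distance in frame 1: 5.3. Distance in frame 2: 3.6.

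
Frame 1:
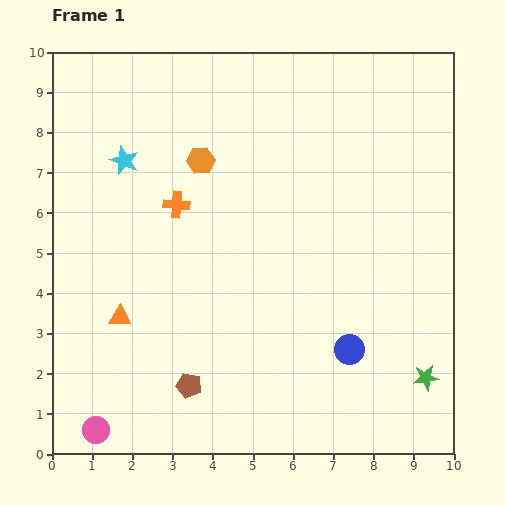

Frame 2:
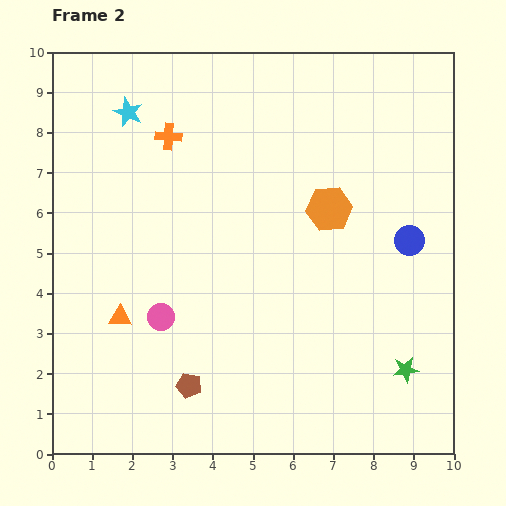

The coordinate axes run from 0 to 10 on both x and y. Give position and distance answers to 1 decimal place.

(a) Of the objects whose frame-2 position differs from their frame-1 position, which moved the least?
the green star

(moved 0.5)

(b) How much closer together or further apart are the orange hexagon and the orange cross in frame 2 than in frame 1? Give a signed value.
+3.1

Distance in frame 1: 1.3. Distance in frame 2: 4.4.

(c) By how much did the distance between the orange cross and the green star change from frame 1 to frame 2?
+0.8

Distance in frame 1: 7.5. Distance in frame 2: 8.3.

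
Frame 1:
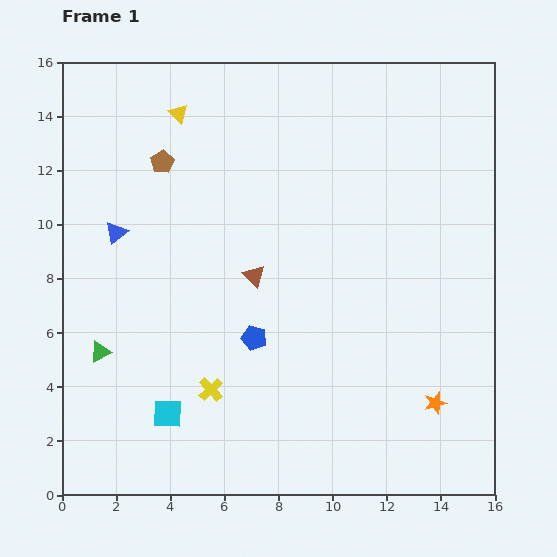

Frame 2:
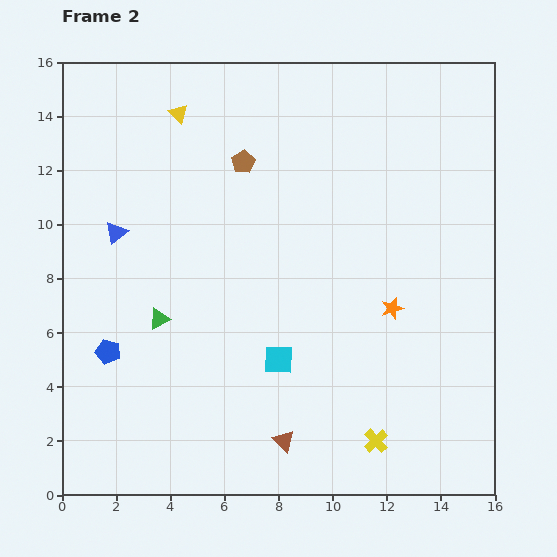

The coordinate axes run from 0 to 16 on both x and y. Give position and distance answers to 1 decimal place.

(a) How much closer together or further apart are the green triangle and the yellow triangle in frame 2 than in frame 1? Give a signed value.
-1.7

Distance in frame 1: 9.3. Distance in frame 2: 7.6.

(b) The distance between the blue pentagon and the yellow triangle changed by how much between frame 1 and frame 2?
+0.4

Distance in frame 1: 8.8. Distance in frame 2: 9.2.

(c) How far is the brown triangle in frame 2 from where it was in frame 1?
6.2

The brown triangle moved from (7.1, 8.1) to (8.2, 2.0), a distance of √(1.1² + 6.1²) ≈ 6.2.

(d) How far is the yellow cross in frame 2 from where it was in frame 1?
6.4

The yellow cross moved from (5.5, 3.9) to (11.6, 2.0), a distance of √(6.1² + 1.9²) ≈ 6.4.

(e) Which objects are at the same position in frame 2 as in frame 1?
the yellow triangle, the blue triangle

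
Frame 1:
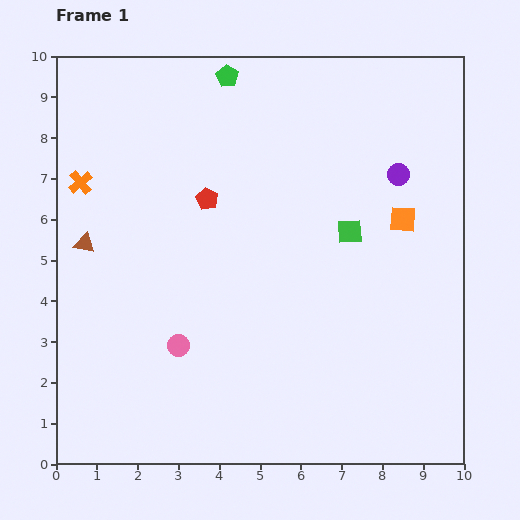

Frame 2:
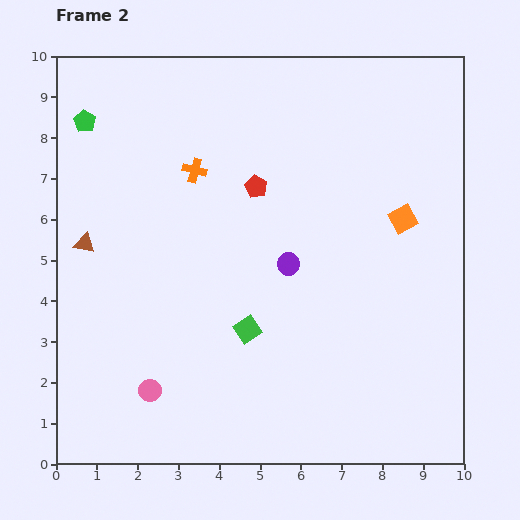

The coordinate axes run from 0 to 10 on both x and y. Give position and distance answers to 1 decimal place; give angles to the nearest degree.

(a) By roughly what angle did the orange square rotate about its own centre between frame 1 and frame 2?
34° counter-clockwise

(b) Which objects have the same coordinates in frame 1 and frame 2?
the brown triangle, the orange square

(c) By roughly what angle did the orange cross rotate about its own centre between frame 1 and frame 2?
37° counter-clockwise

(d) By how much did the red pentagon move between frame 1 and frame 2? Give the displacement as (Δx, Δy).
(1.2, 0.3)

The red pentagon was at (3.7, 6.5) in frame 1 and (4.9, 6.8) in frame 2.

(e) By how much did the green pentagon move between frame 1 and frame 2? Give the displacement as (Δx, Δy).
(-3.5, -1.1)

The green pentagon was at (4.2, 9.5) in frame 1 and (0.7, 8.4) in frame 2.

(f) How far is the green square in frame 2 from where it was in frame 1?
3.5

The green square moved from (7.2, 5.7) to (4.7, 3.3), a distance of √(2.5² + 2.4²) ≈ 3.5.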